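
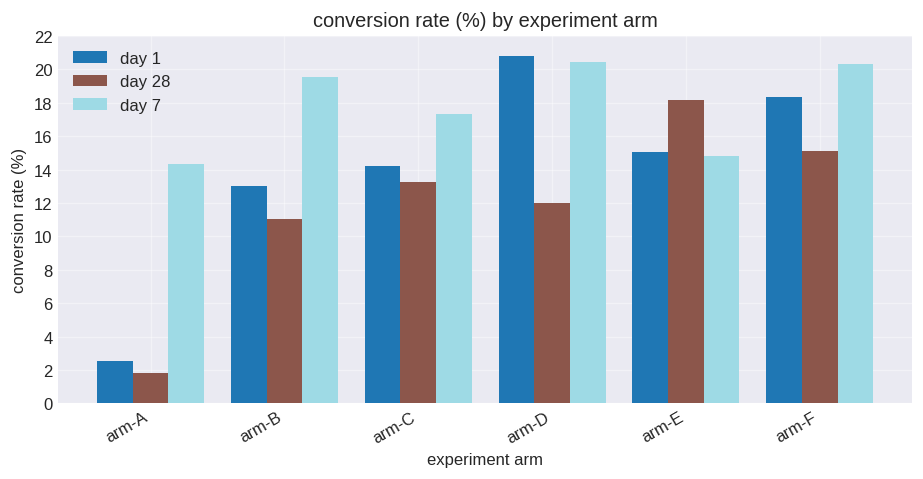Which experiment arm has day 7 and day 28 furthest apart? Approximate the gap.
arm-A: day 7 ≈ 14, day 28 ≈ 2 → gap ≈ 12. Next-largest (arm-D) is only ≈ 8.

arm-A, ≈ 12 %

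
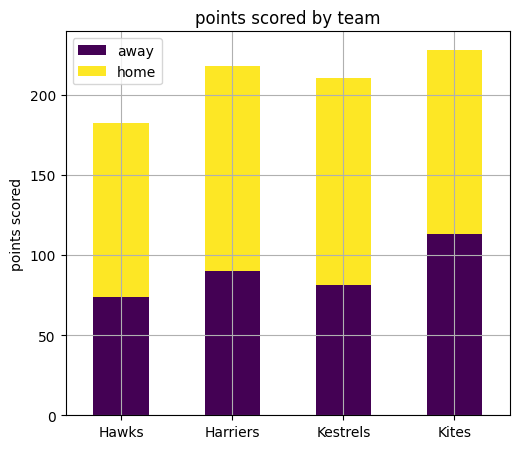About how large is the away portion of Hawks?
≈ 80

away top ≈ 80, bottom ≈ 0; segment ≈ 80.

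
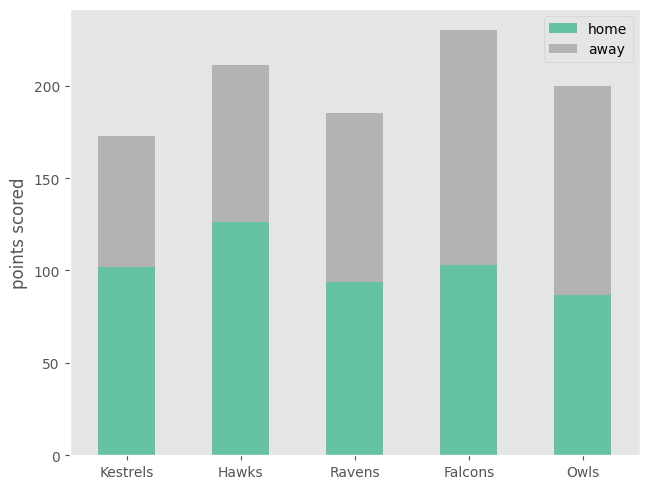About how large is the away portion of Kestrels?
≈ 80

away top ≈ 180, bottom ≈ 100; segment ≈ 80.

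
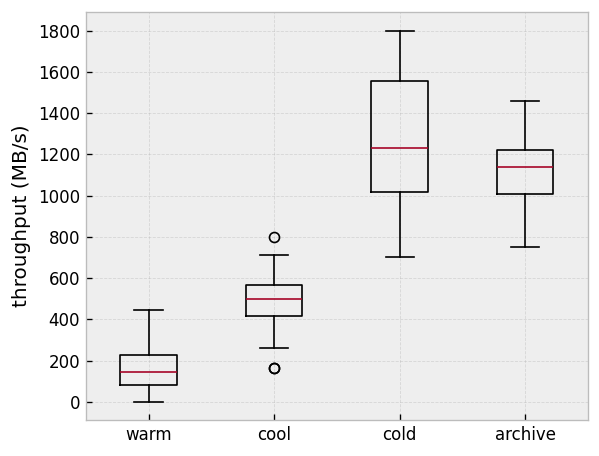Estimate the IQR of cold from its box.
≈ 600

Q3 ≈ 1600, Q1 ≈ 1000; IQR ≈ 600.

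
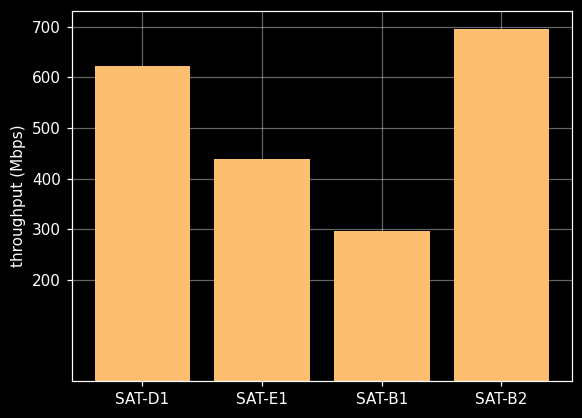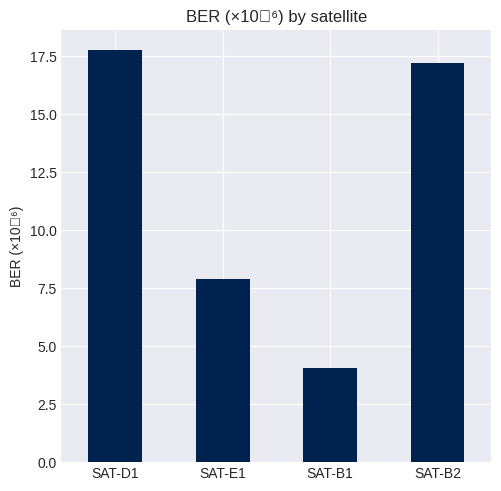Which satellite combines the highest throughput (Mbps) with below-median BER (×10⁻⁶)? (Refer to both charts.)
SAT-E1

Chart 2 median BER (×10⁻⁶) ≈ 12; below-median satellites: SAT-E1, SAT-B1. Among those, SAT-E1 has the highest throughput (Mbps) (≈ 400).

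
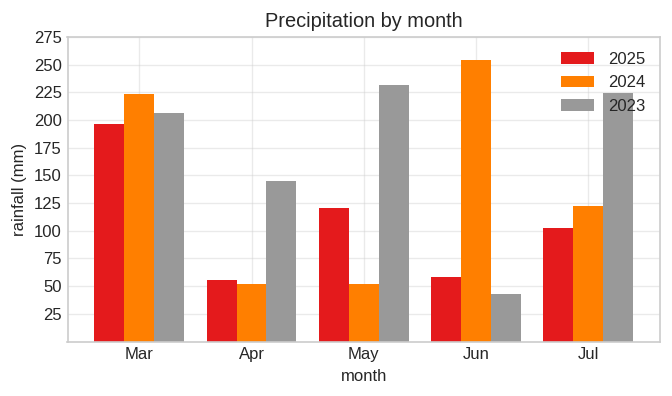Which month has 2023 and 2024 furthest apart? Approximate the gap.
Jun: 2023 ≈ 50, 2024 ≈ 250 → gap ≈ 200. Next-largest (May) is only ≈ 175.

Jun, ≈ 200 mm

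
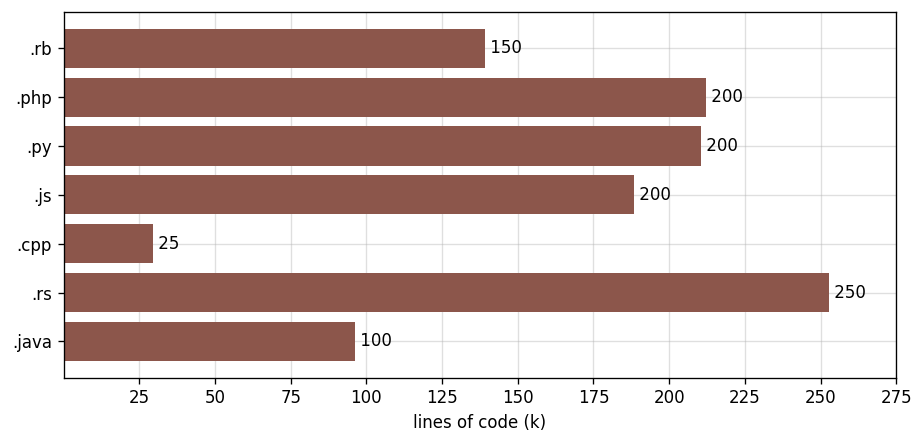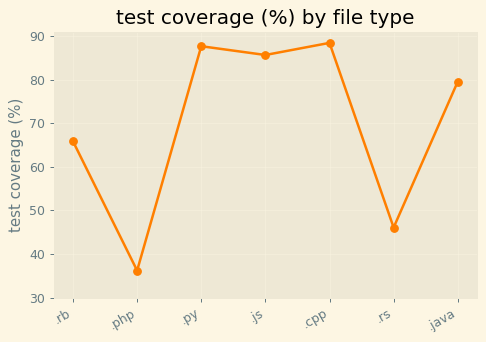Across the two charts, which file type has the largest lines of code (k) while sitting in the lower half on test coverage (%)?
Chart 2 median test coverage (%) ≈ 80; below-median file types: .rb, .php, .rs. Among those, .rs has the highest lines of code (k) (≈ 250).

.rs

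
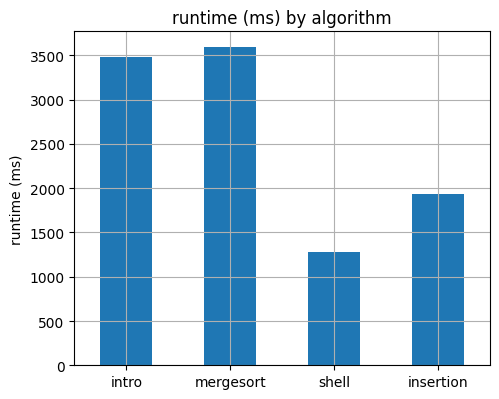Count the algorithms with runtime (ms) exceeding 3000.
Above 3000: intro, mergesort.

2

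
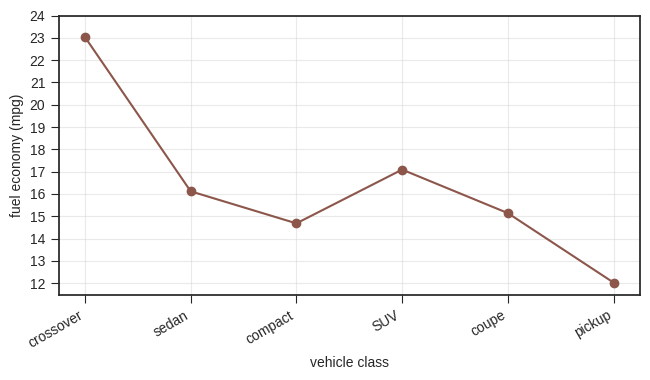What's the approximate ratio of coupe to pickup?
≈ 1.25×

coupe ≈ 15, pickup ≈ 12; 15/12 ≈ 1.25.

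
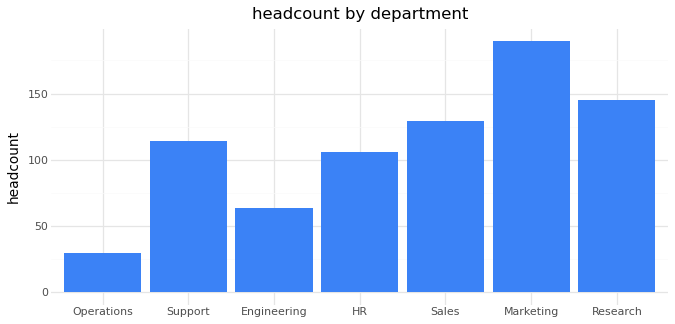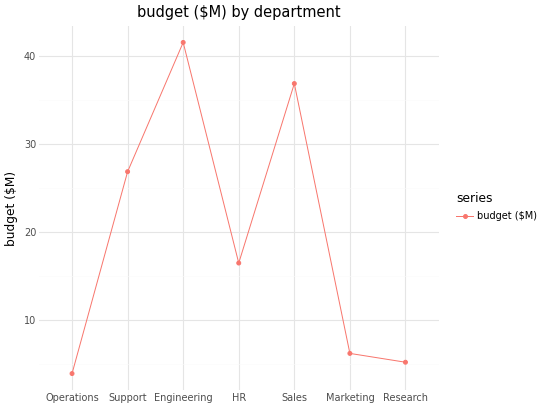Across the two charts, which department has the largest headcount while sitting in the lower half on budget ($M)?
Chart 2 median budget ($M) ≈ 15; below-median departments: Operations, Marketing, Research. Among those, Marketing has the highest headcount (≈ 180).

Marketing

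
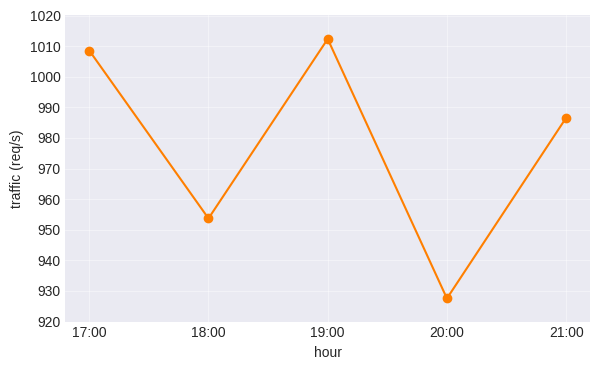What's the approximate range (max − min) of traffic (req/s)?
≈ 80

Max 19:00 ≈ 1010, min 20:00 ≈ 930; range ≈ 80.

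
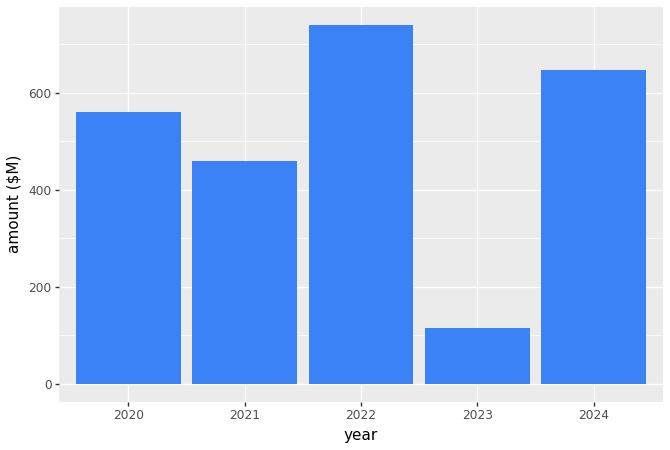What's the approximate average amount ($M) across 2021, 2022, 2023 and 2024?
(500 + 700 + 100 + 600) / 4 ≈ 475.

≈ 475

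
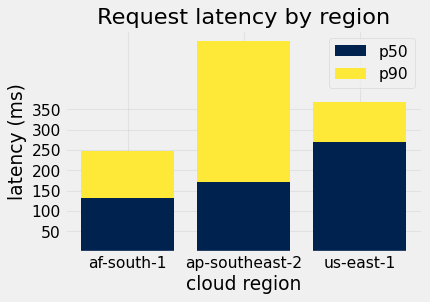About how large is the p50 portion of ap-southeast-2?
≈ 150

p50 top ≈ 150, bottom ≈ 0; segment ≈ 150.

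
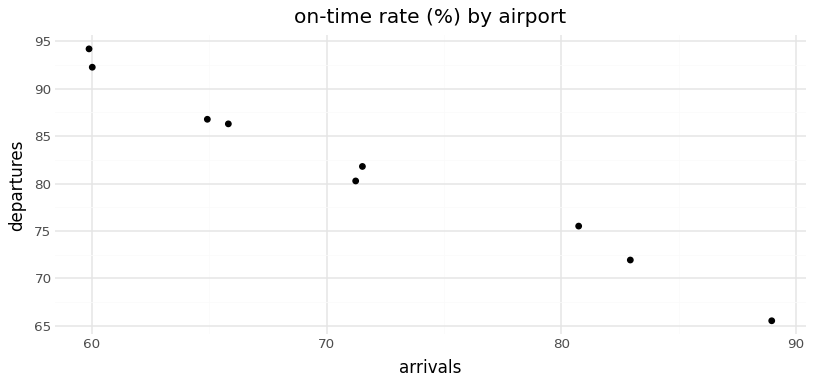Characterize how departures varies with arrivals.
negative, strong

Points are negatively correlated; strong (|r| ≈ 1.0).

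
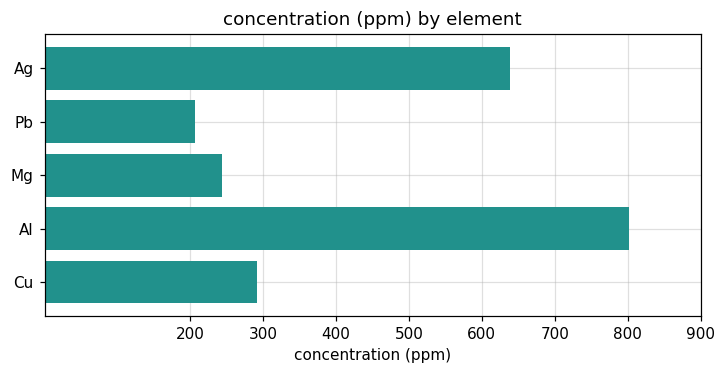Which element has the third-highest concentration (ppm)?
Top 4: Al ≈ 800, Ag ≈ 600, Cu ≈ 300, Mg ≈ 200.

Cu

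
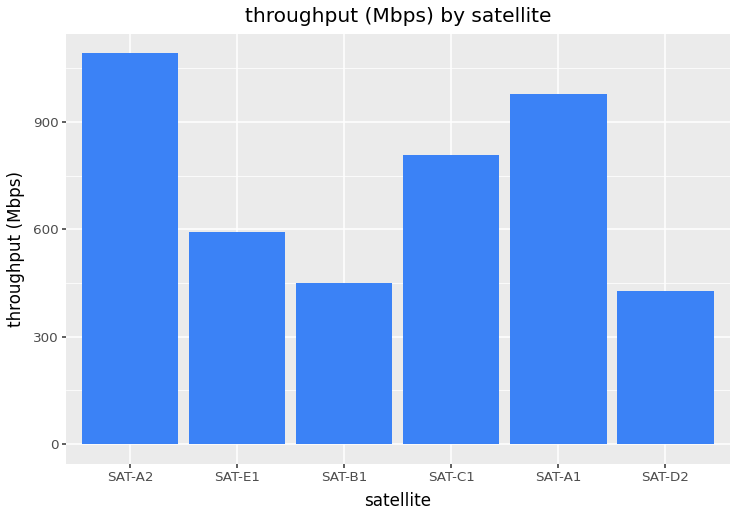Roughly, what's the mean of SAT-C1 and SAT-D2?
≈ 600

(800 + 400) / 2 ≈ 600.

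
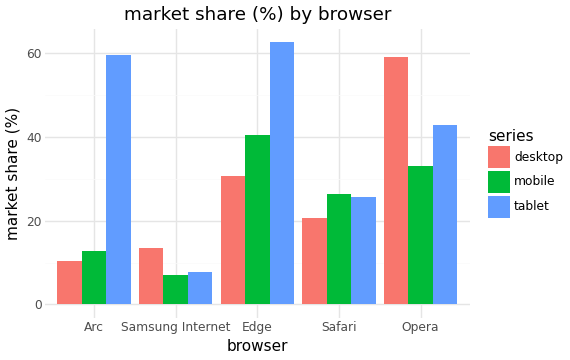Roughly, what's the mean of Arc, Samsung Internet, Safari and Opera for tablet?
≈ 35

(60 + 10 + 30 + 40) / 4 ≈ 35.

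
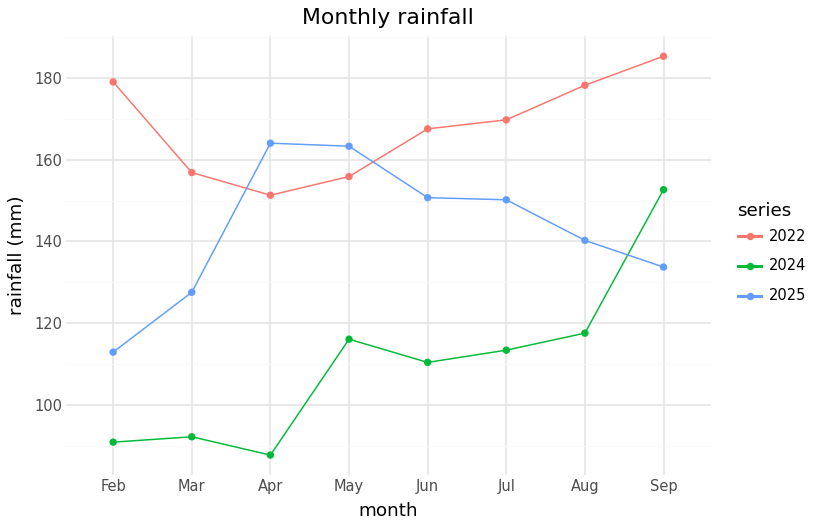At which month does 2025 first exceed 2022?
Mar: 2025 ≈ 130 vs 2022 ≈ 160 (not yet); Apr: 2025 ≈ 160 vs 2022 ≈ 150 (first crossover).

Apr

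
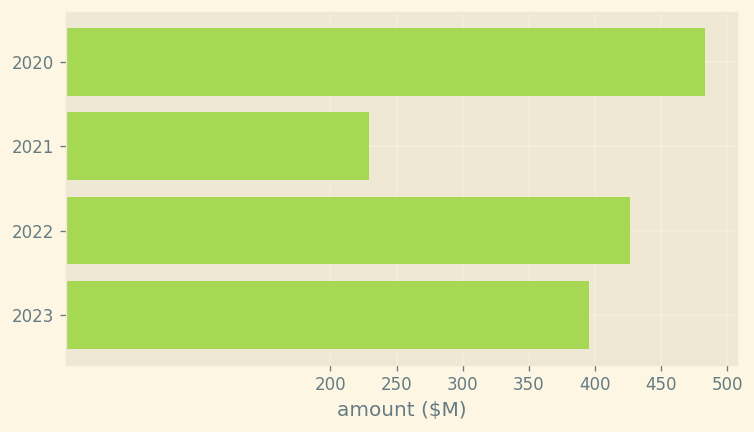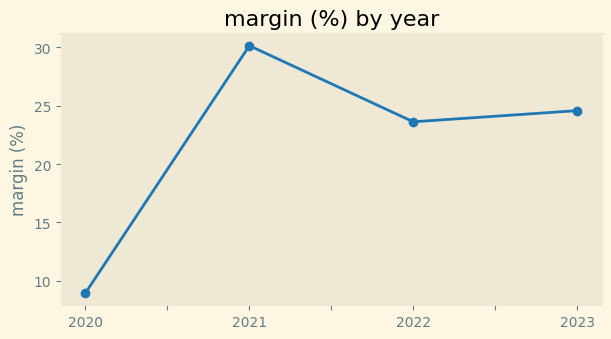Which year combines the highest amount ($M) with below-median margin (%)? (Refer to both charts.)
2020

Chart 2 median margin (%) ≈ 25; below-median years: 2020, 2022. Among those, 2020 has the highest amount ($M) (≈ 500).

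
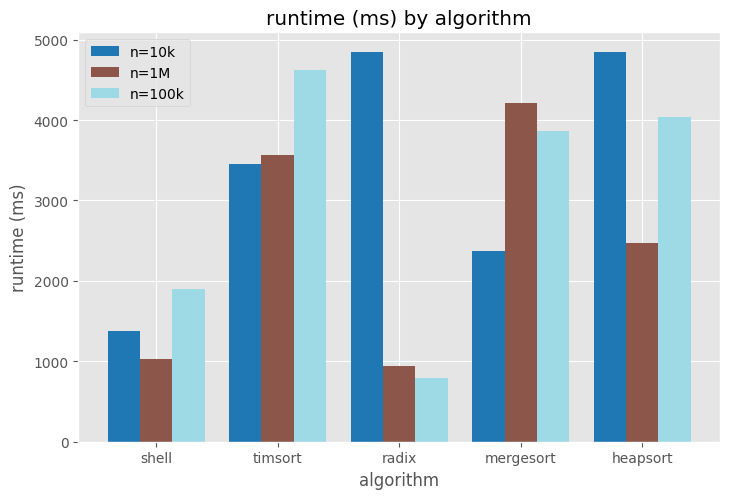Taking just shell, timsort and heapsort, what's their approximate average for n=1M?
(1000 + 3500 + 2500) / 3 ≈ 2333.

≈ 2333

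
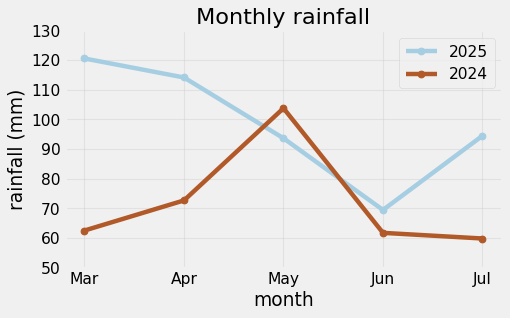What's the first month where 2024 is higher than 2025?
Apr: 2024 ≈ 70 vs 2025 ≈ 110 (not yet); May: 2024 ≈ 100 vs 2025 ≈ 90 (first crossover).

May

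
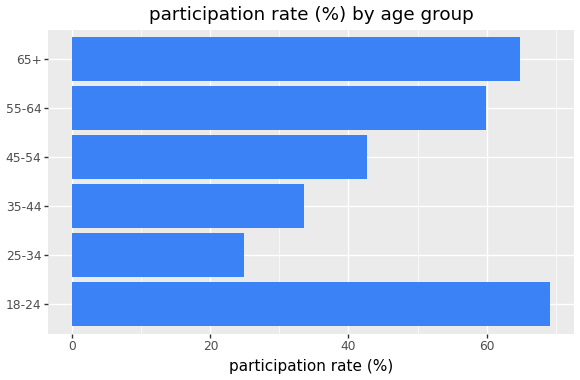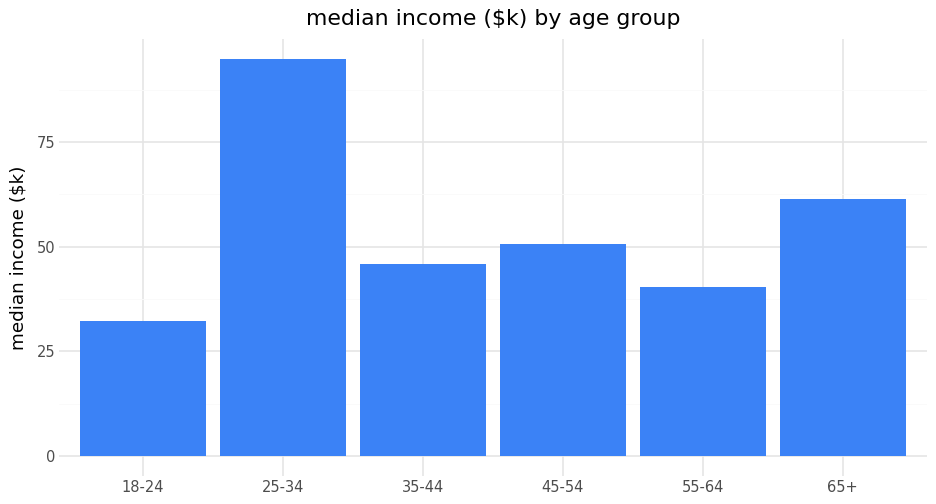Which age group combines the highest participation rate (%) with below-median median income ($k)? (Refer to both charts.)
18-24

Chart 2 median median income ($k) ≈ 50; below-median age groups: 18-24, 35-44, 55-64. Among those, 18-24 has the highest participation rate (%) (≈ 70).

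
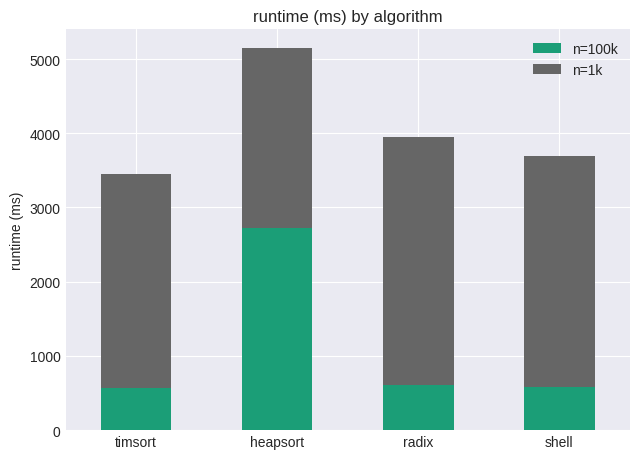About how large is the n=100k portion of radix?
n=100k top ≈ 500, bottom ≈ 0; segment ≈ 500.

≈ 500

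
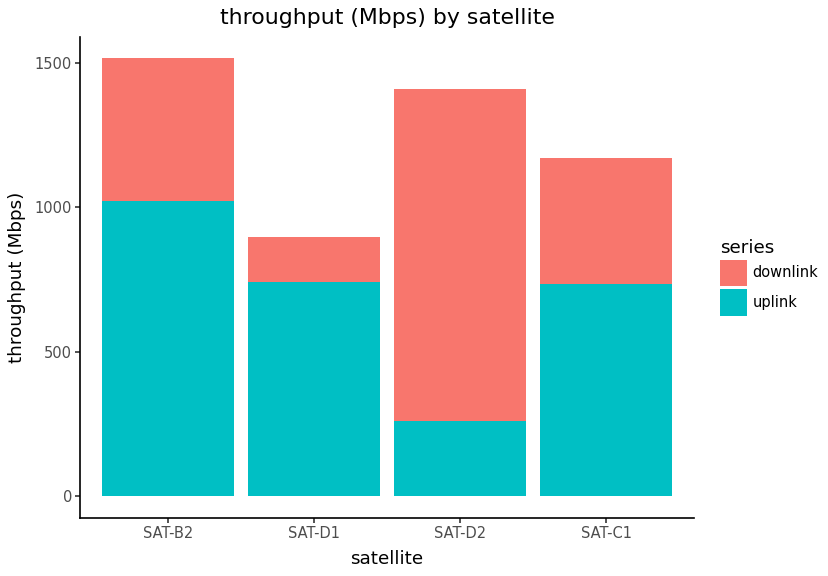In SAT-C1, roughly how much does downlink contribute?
≈ 400

downlink top ≈ 1200, bottom ≈ 800; segment ≈ 400.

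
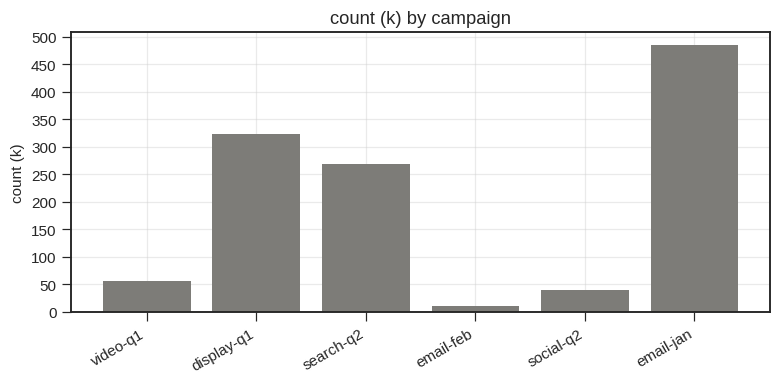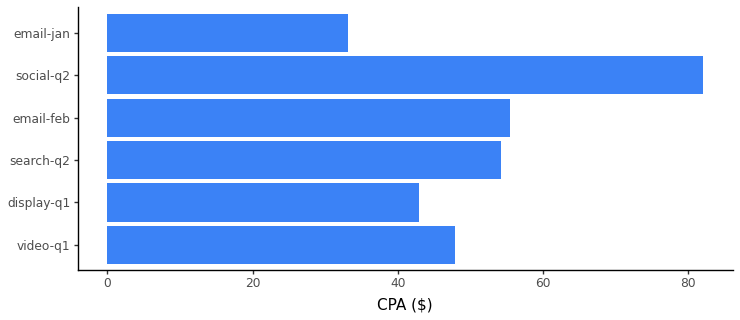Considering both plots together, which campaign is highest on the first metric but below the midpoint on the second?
Chart 2 median CPA ($) ≈ 50; below-median campaigns: video-q1, display-q1, email-jan. Among those, email-jan has the highest count (k) (≈ 500).

email-jan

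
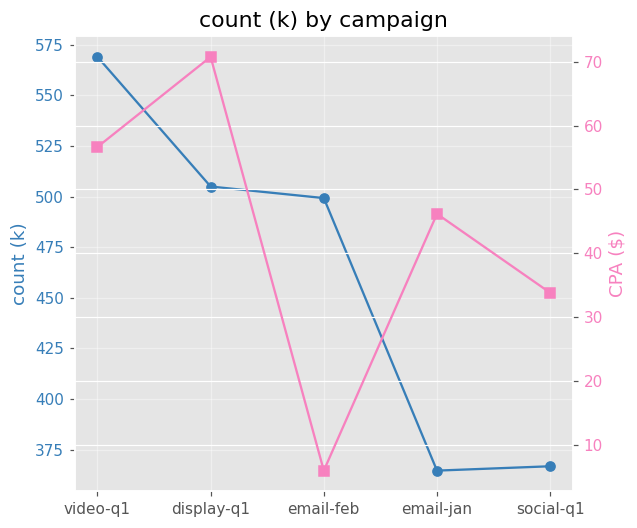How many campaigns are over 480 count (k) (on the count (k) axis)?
Above 480: video-q1, display-q1, email-feb.

3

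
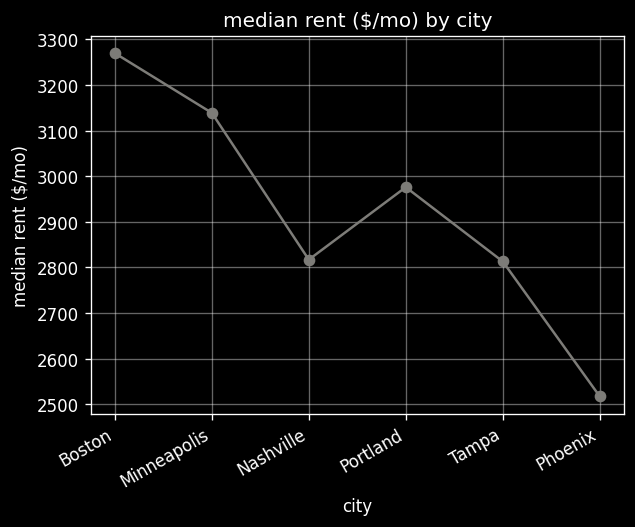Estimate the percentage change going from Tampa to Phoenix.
≈ -10.7%

Tampa ≈ 2800, Phoenix ≈ 2500; (2500 − 2800) / 2800 ≈ -10.7%.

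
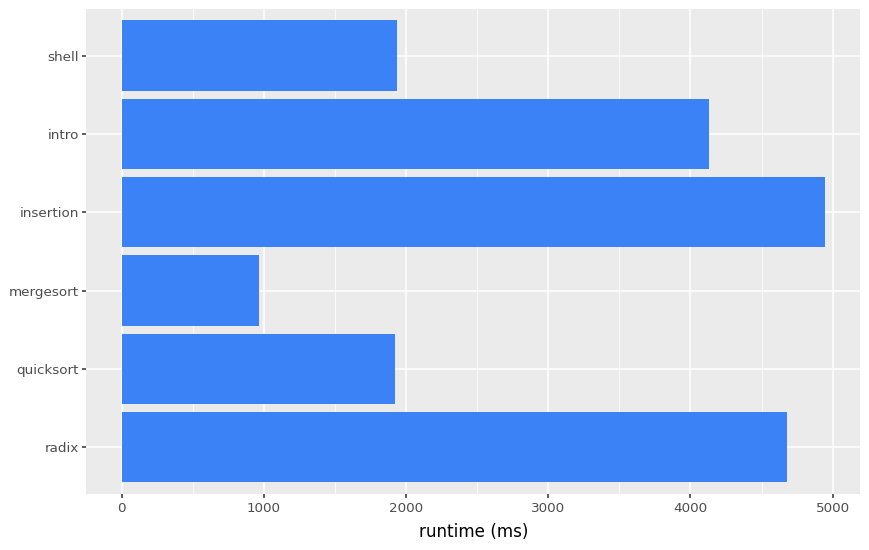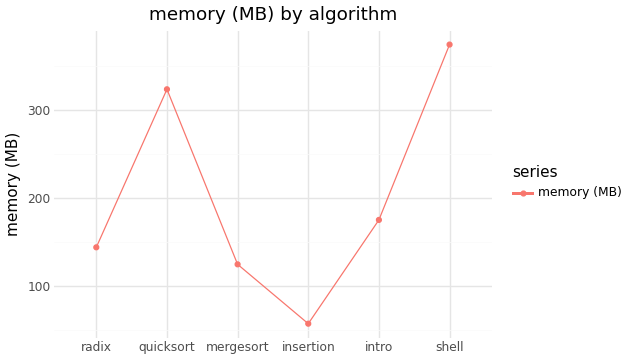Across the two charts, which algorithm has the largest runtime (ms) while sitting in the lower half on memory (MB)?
insertion

Chart 2 median memory (MB) ≈ 150; below-median algorithms: radix, mergesort, insertion. Among those, insertion has the highest runtime (ms) (≈ 5000).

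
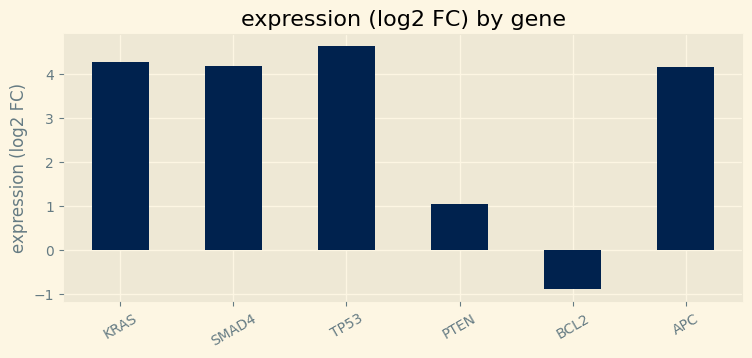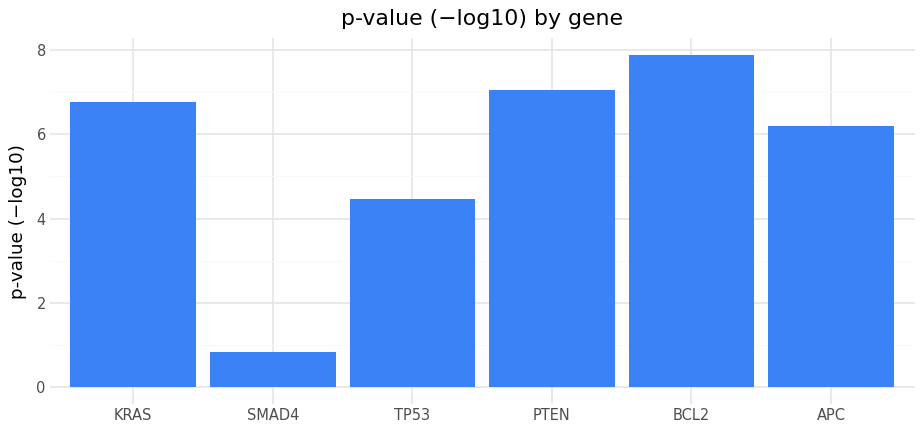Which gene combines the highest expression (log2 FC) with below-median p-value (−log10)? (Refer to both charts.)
Chart 2 median p-value (−log10) ≈ 6; below-median genes: SMAD4, TP53, APC. Among those, TP53 has the highest expression (log2 FC) (≈ 4.5).

TP53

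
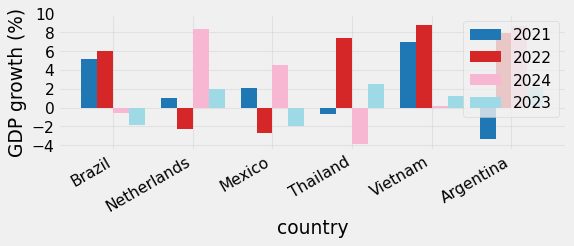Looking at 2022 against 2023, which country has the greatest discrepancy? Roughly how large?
Brazil, ≈ 8 %

Brazil: 2022 ≈ 6, 2023 ≈ -2 → gap ≈ 8. Next-largest (Vietnam) is only ≈ 6.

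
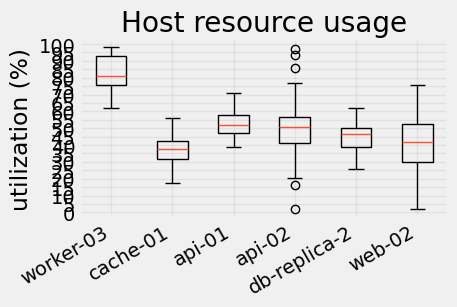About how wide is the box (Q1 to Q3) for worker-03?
≈ 20

Q3 ≈ 95, Q1 ≈ 75; IQR ≈ 20.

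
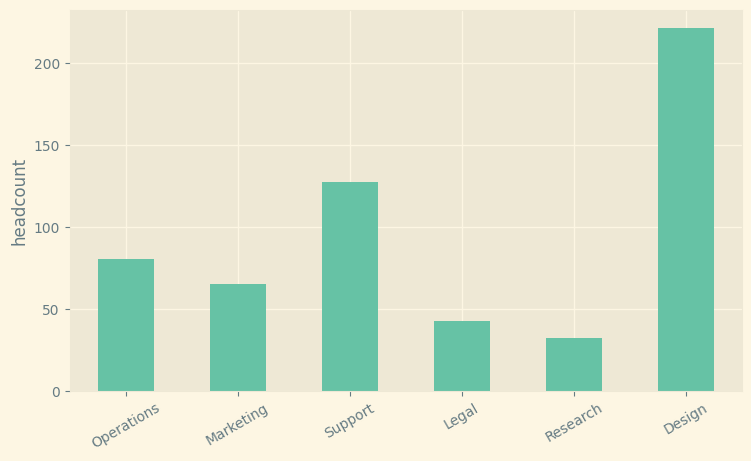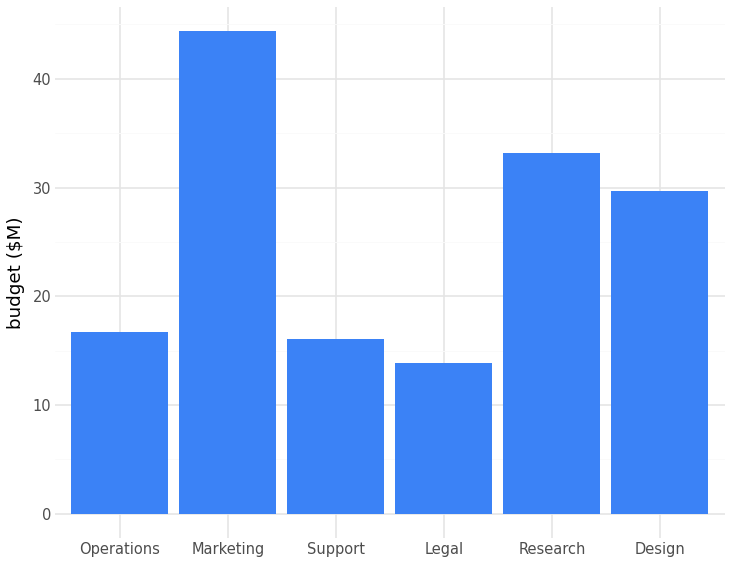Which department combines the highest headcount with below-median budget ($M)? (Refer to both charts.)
Support

Chart 2 median budget ($M) ≈ 25; below-median departments: Operations, Support, Legal. Among those, Support has the highest headcount (≈ 125).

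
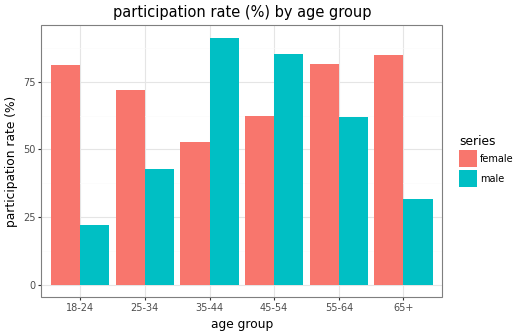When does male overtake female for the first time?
35-44

25-34: male ≈ 40 vs female ≈ 70 (not yet); 35-44: male ≈ 90 vs female ≈ 50 (first crossover).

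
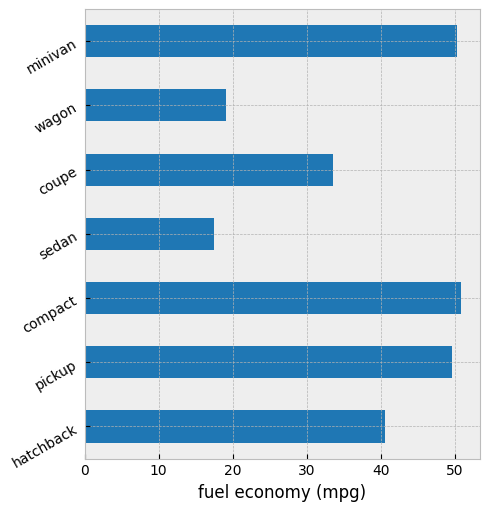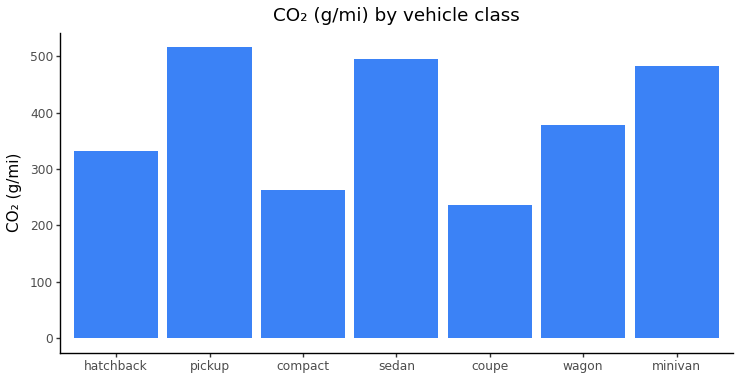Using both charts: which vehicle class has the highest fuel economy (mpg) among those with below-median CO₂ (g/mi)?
Chart 2 median CO₂ (g/mi) ≈ 400; below-median vehicle classes: hatchback, compact, coupe. Among those, compact has the highest fuel economy (mpg) (≈ 50).

compact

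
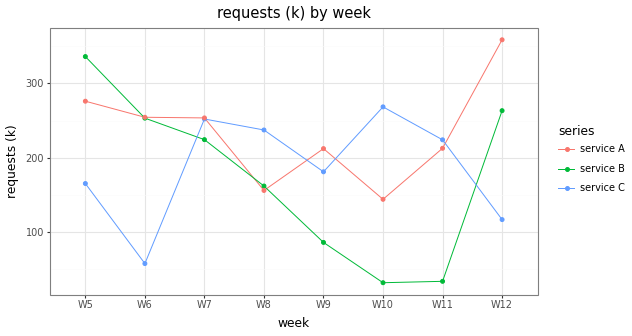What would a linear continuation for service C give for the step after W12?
Last three: 250, 200, 100 → slope ≈ -75/step → next ≈ 25.

≈ 25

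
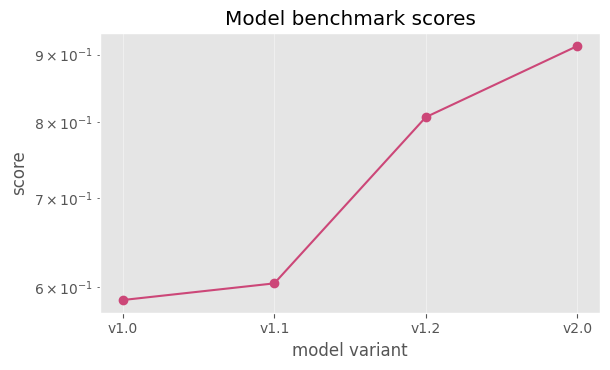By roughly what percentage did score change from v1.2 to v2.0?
v1.2 ≈ 0.80, v2.0 ≈ 0.90; (0.90 − 0.80) / 0.80 ≈ +12.5%.

≈ +12.5%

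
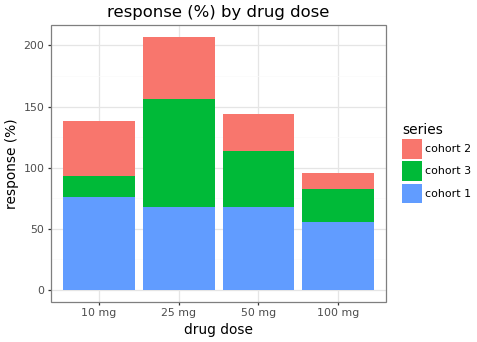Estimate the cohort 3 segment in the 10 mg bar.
≈ 20

cohort 3 top ≈ 100, bottom ≈ 80; segment ≈ 20.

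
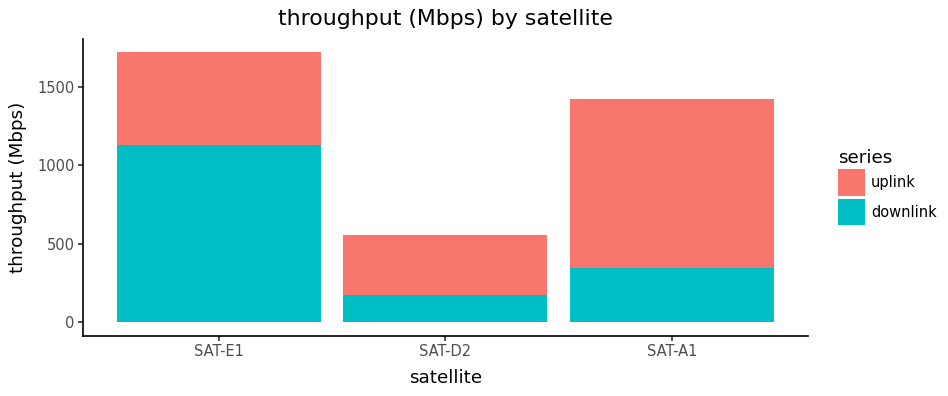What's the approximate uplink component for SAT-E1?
≈ 600

uplink top ≈ 1800, bottom ≈ 1200; segment ≈ 600.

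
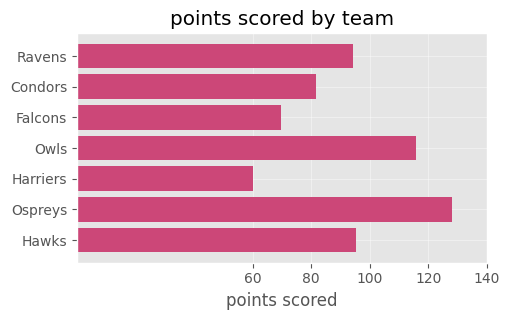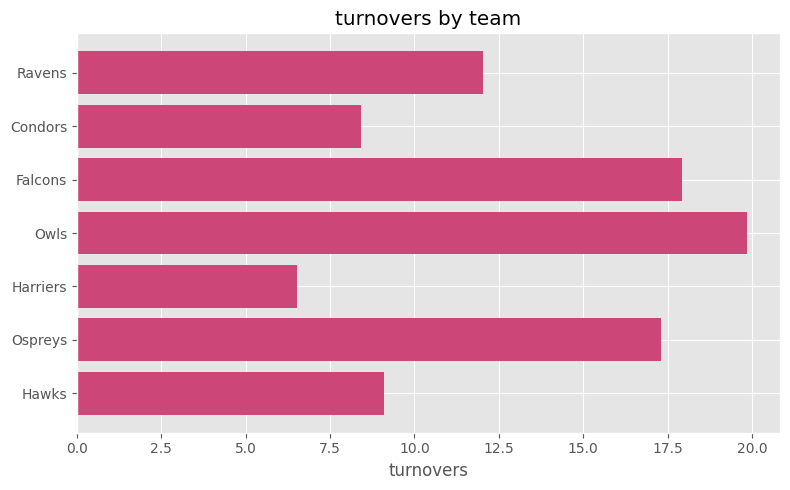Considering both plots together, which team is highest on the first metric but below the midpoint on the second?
Hawks

Chart 2 median turnovers ≈ 12; below-median teams: Condors, Harriers, Hawks. Among those, Hawks has the highest points scored (≈ 100).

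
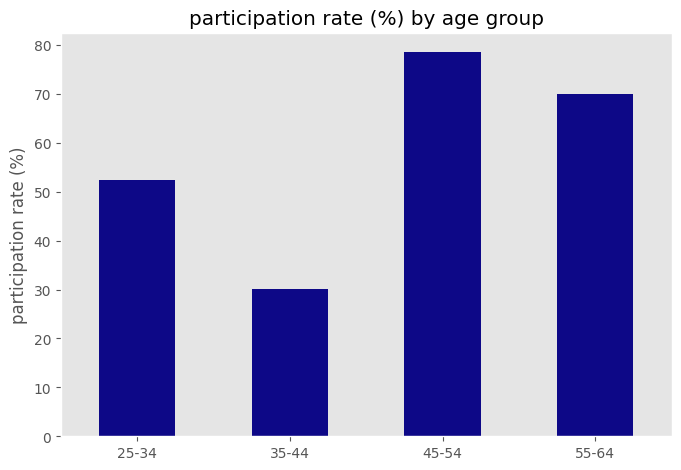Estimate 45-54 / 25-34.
≈ 1.6×

45-54 ≈ 80, 25-34 ≈ 50; 80/50 ≈ 1.6.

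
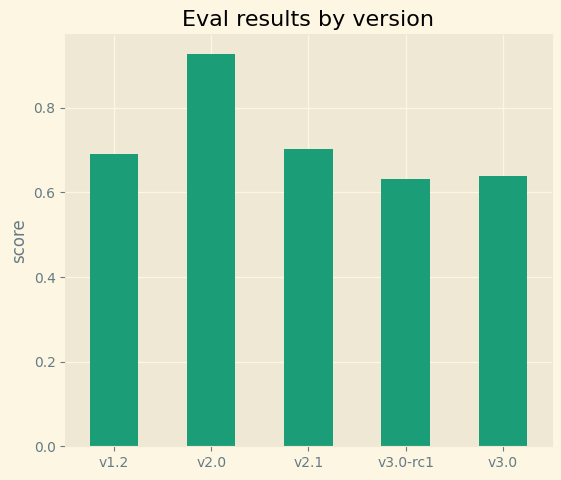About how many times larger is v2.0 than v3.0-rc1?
v2.0 ≈ 0.9, v3.0-rc1 ≈ 0.6; 0.9/0.6 ≈ 1.5.

≈ 1.5×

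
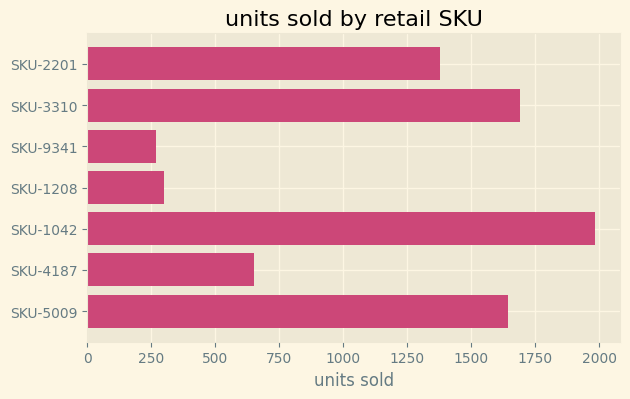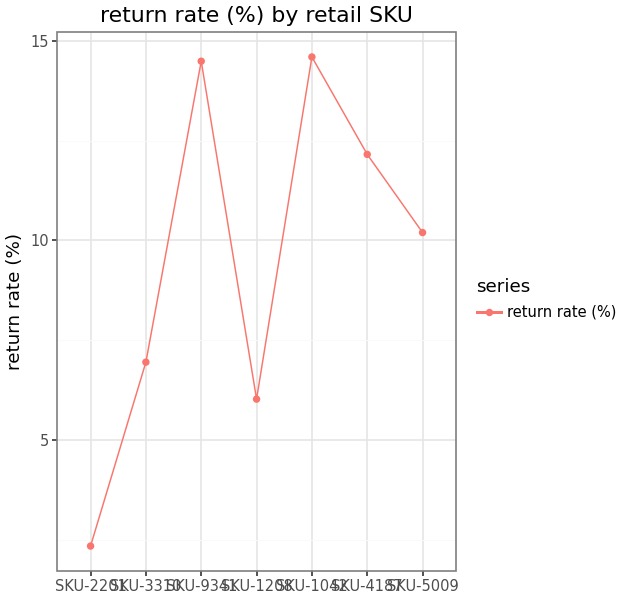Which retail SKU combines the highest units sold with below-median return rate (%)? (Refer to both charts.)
Chart 2 median return rate (%) ≈ 10; below-median retail SKUs: SKU-2201, SKU-3310, SKU-1208. Among those, SKU-3310 has the highest units sold (≈ 1600).

SKU-3310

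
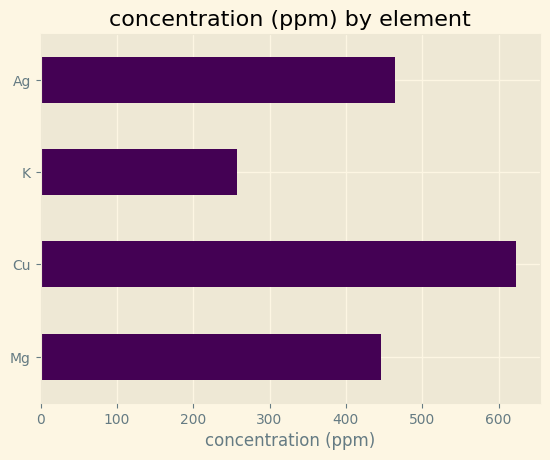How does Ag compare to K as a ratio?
≈ 1.67×

Ag ≈ 500, K ≈ 300; 500/300 ≈ 1.67.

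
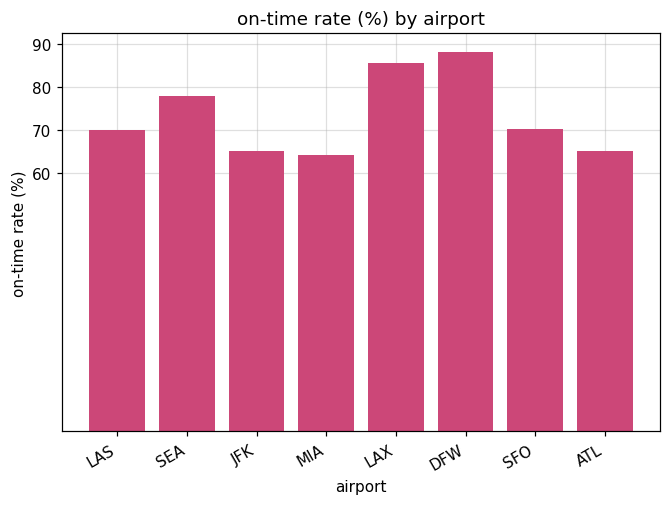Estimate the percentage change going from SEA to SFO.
≈ -12.5%

SEA ≈ 80, SFO ≈ 70; (70 − 80) / 80 ≈ -12.5%.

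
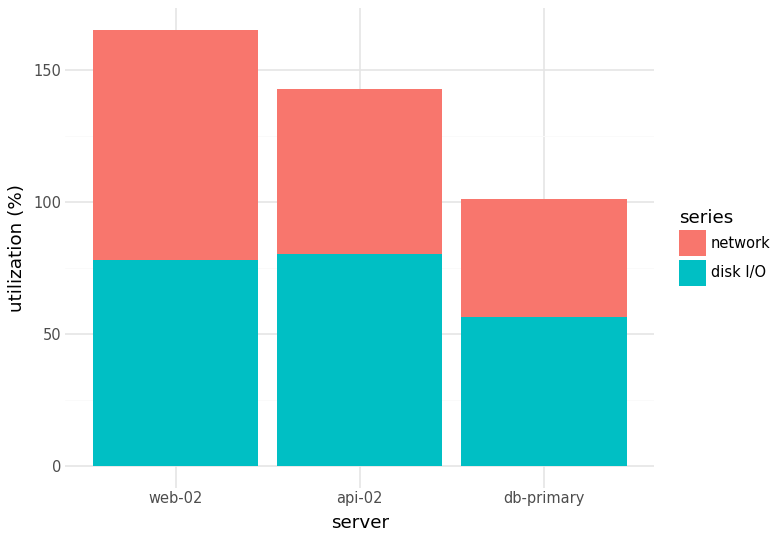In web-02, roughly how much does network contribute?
≈ 80

network top ≈ 160, bottom ≈ 80; segment ≈ 80.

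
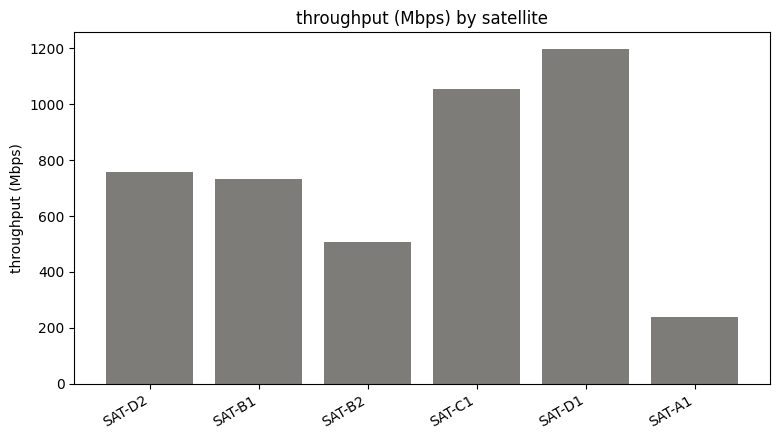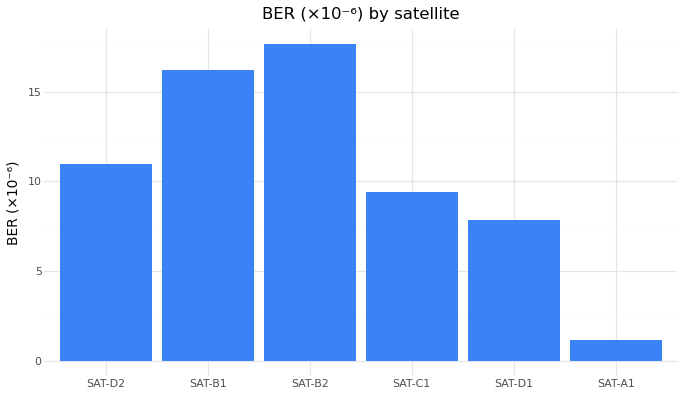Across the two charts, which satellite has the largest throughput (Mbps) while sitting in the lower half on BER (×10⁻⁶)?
SAT-D1

Chart 2 median BER (×10⁻⁶) ≈ 10; below-median satellites: SAT-C1, SAT-D1, SAT-A1. Among those, SAT-D1 has the highest throughput (Mbps) (≈ 1200).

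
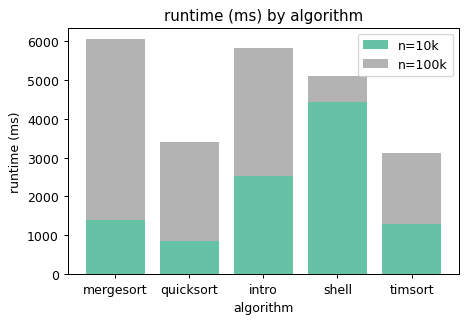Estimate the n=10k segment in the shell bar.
≈ 4000

n=10k top ≈ 4000, bottom ≈ 0; segment ≈ 4000.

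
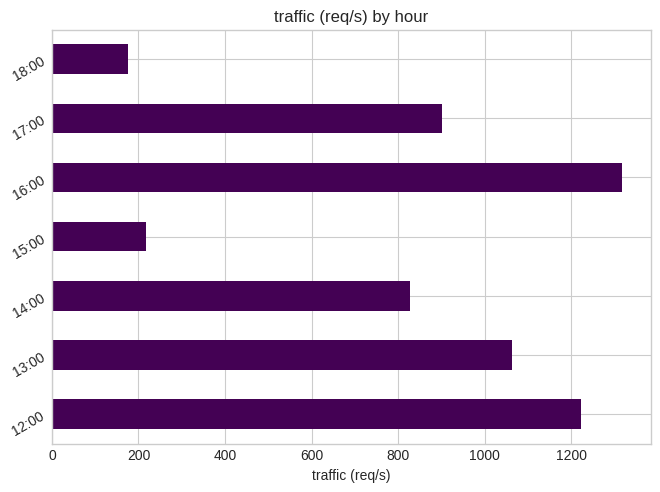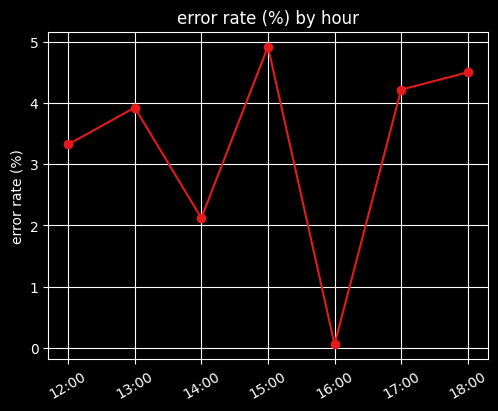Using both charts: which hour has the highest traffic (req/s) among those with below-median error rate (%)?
Chart 2 median error rate (%) ≈ 4; below-median hours: 12:00, 14:00, 16:00. Among those, 16:00 has the highest traffic (req/s) (≈ 1400).

16:00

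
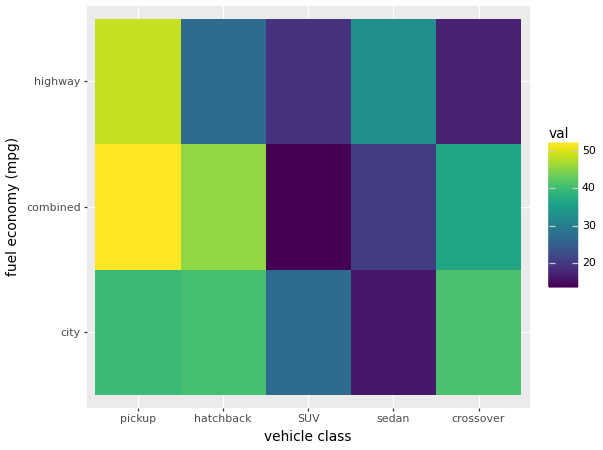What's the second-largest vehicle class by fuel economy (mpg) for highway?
Top 3 for highway: pickup ≈ 50, sedan ≈ 35, hatchback ≈ 25.

sedan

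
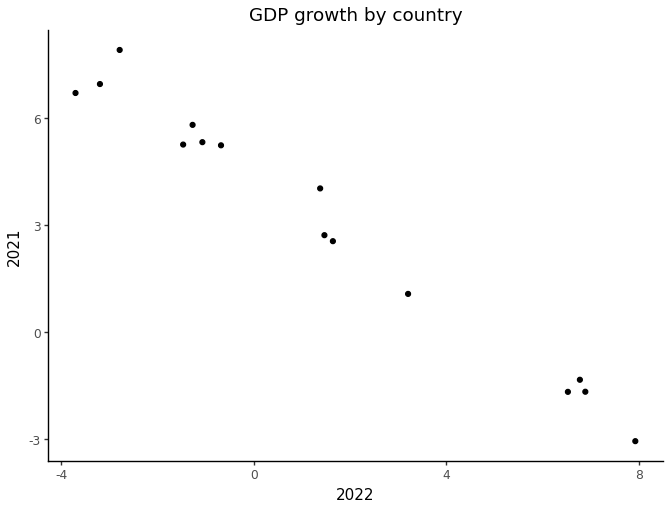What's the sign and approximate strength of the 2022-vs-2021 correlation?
negative, strong

Points are negatively correlated; strong (|r| ≈ 1.0).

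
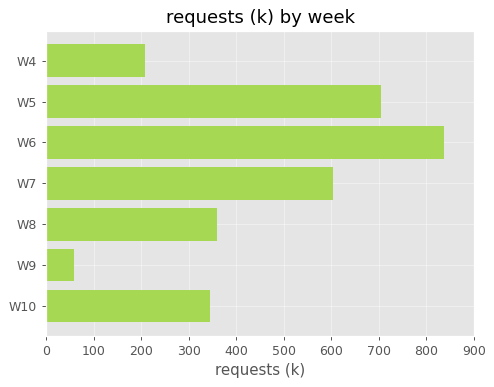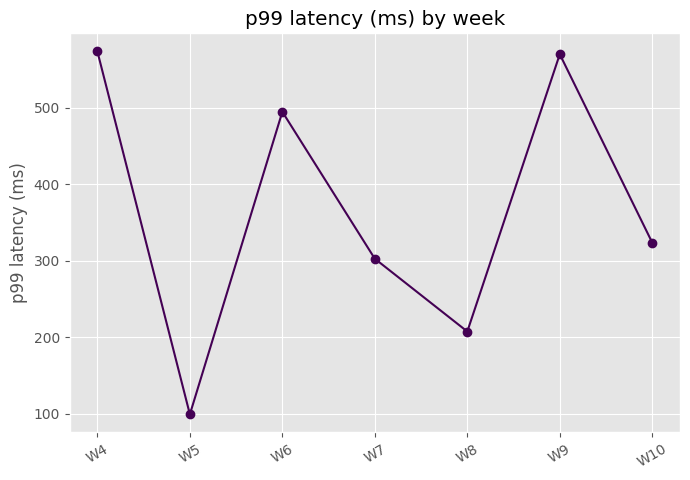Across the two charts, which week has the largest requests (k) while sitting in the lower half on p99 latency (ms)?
Chart 2 median p99 latency (ms) ≈ 300; below-median weeks: W5, W7, W8. Among those, W5 has the highest requests (k) (≈ 700).

W5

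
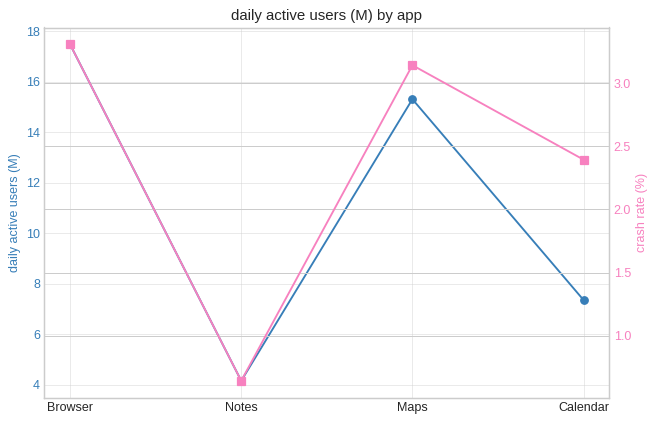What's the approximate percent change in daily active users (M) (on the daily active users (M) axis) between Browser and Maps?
≈ -11.1%

Browser ≈ 18, Maps ≈ 16; (16 − 18) / 18 ≈ -11.1%.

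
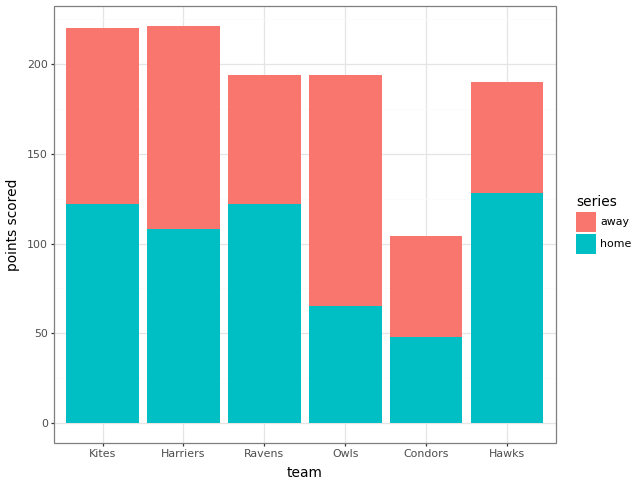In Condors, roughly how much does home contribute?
home top ≈ 40, bottom ≈ 0; segment ≈ 40.

≈ 40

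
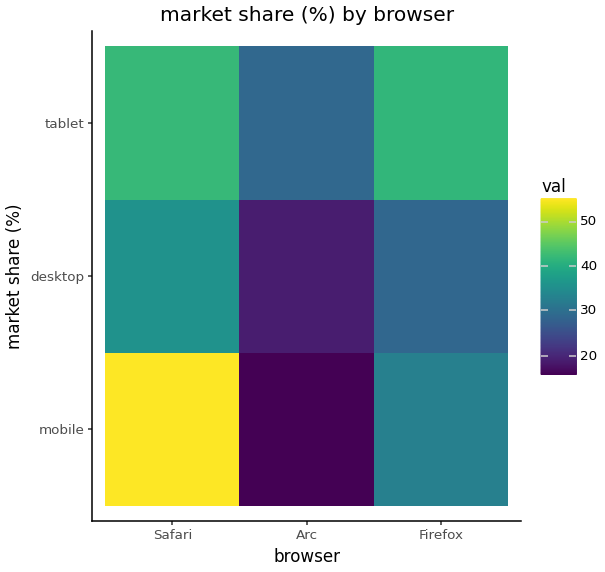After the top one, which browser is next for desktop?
Firefox

Top 3 for desktop: Safari ≈ 35, Firefox ≈ 30, Arc ≈ 20.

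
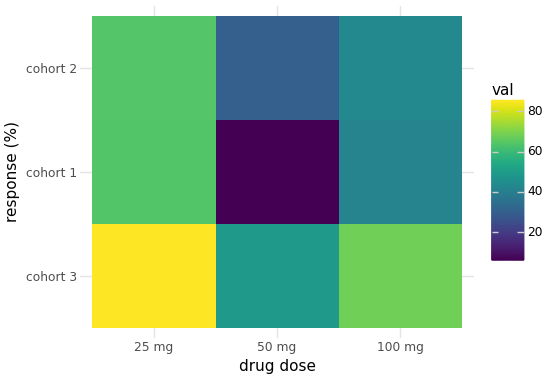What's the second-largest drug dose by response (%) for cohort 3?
Top 3 for cohort 3: 25 mg ≈ 90, 100 mg ≈ 70, 50 mg ≈ 50.

100 mg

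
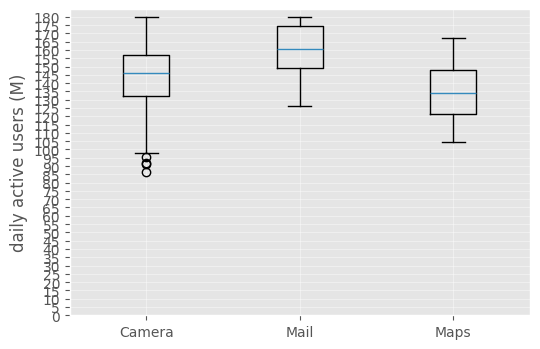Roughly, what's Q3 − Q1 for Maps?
≈ 30

Q3 ≈ 150, Q1 ≈ 120; IQR ≈ 30.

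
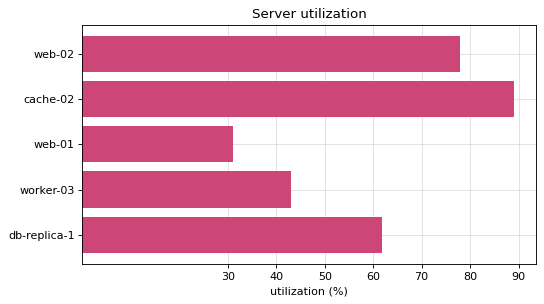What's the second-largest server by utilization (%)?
web-02

Top 3: cache-02 ≈ 90, web-02 ≈ 80, db-replica-1 ≈ 60.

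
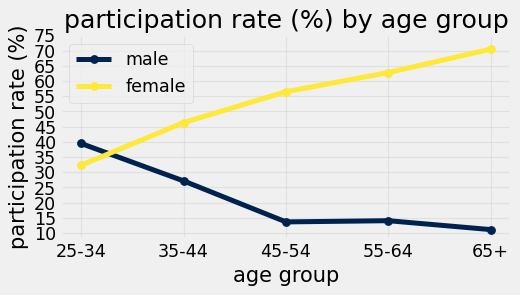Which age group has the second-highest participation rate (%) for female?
55-64

Top 3 for female: 65+ ≈ 70, 55-64 ≈ 65, 45-54 ≈ 55.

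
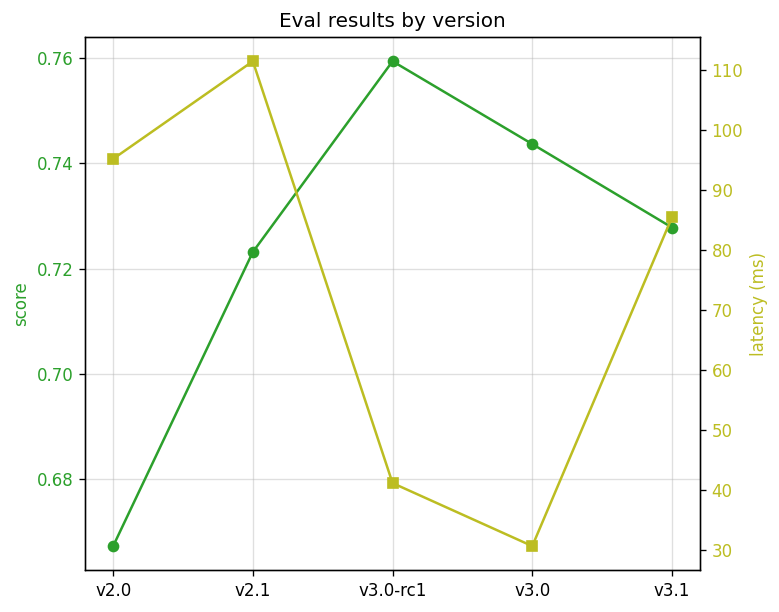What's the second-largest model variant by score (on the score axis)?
v3.0

Top 3 (on the score axis): v3.0-rc1 ≈ 0.76, v3.0 ≈ 0.74, v3.1 ≈ 0.73.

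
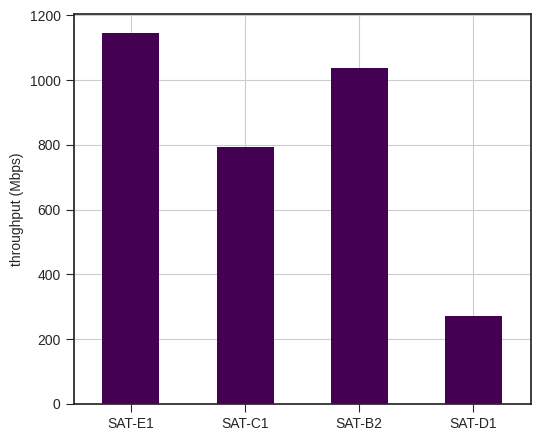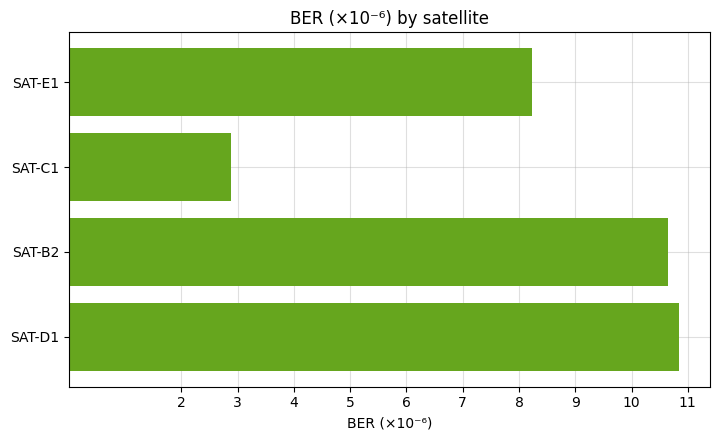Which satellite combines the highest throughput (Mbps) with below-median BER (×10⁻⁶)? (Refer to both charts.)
SAT-E1

Chart 2 median BER (×10⁻⁶) ≈ 9; below-median satellites: SAT-E1, SAT-C1. Among those, SAT-E1 has the highest throughput (Mbps) (≈ 1200).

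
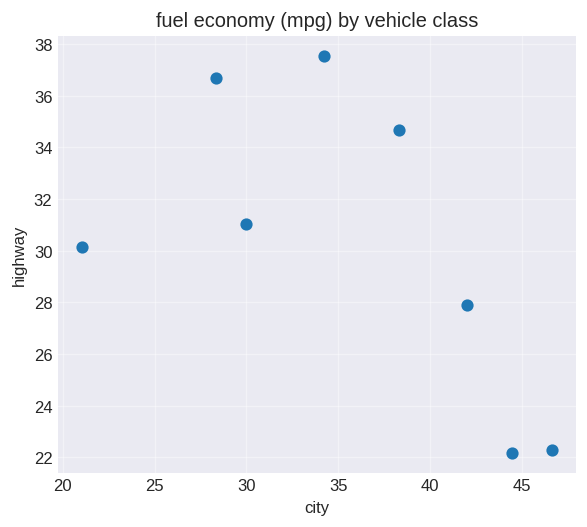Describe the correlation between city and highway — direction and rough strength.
Points are negatively correlated; moderate (|r| ≈ 0.6).

negative, moderate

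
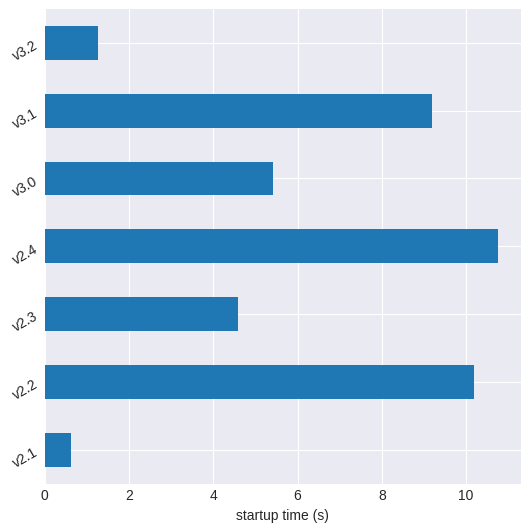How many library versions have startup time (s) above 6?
Above 6: v2.2, v2.4, v3.1.

3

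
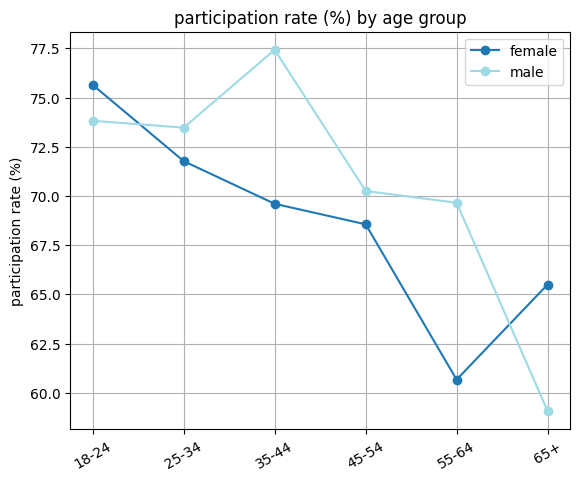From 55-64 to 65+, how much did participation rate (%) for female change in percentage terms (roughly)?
55-64 ≈ 60, 65+ ≈ 66; (66 − 60) / 60 ≈ +10%.

≈ +10%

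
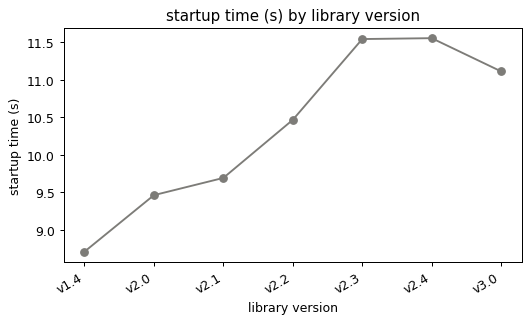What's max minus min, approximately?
Max v2.4 ≈ 11.5, min v1.4 ≈ 8.5; range ≈ 3.0.

≈ 3.0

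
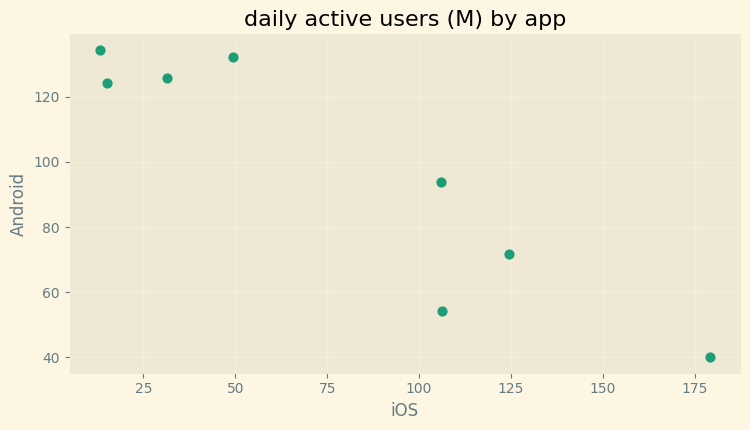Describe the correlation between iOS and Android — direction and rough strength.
Points are negatively correlated; strong (|r| ≈ 0.9).

negative, strong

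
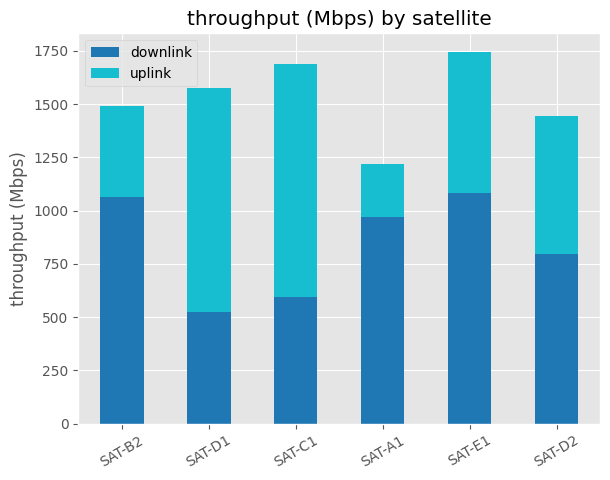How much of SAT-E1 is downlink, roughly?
≈ 1000

downlink top ≈ 1000, bottom ≈ 0; segment ≈ 1000.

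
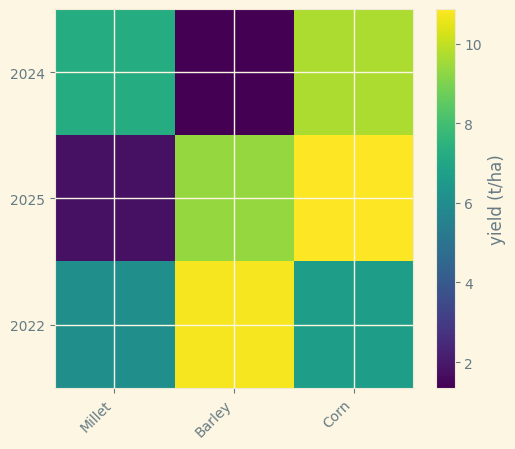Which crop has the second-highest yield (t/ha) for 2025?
Barley

Top 3 for 2025: Corn ≈ 11, Barley ≈ 9, Millet ≈ 2.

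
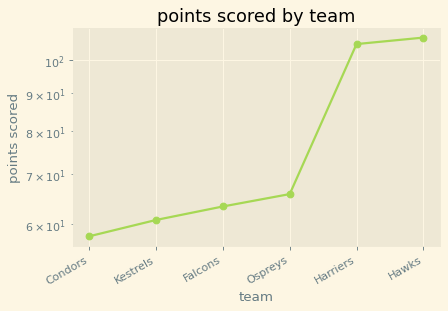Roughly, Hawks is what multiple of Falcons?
Hawks ≈ 105, Falcons ≈ 65; 105/65 ≈ 1.62.

≈ 1.62×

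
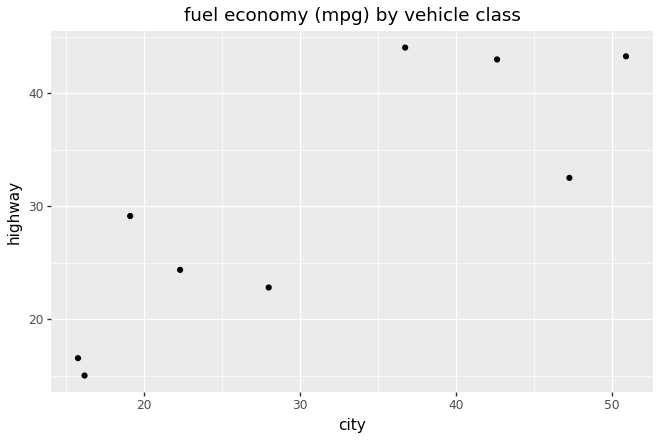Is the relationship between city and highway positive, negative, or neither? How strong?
Points are positively correlated; strong (|r| ≈ 0.8).

positive, strong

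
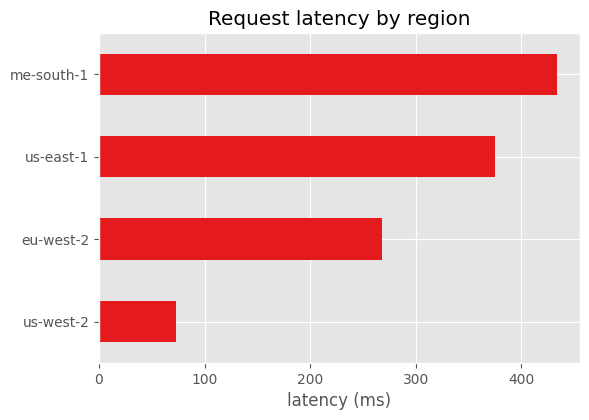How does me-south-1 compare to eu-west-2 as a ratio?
≈ 1.8×

me-south-1 ≈ 450, eu-west-2 ≈ 250; 450/250 ≈ 1.8.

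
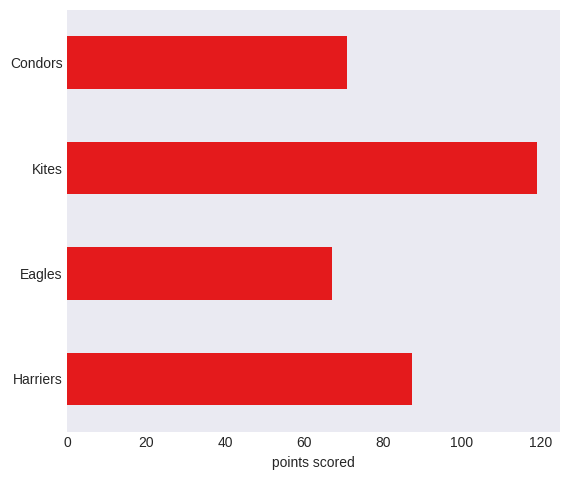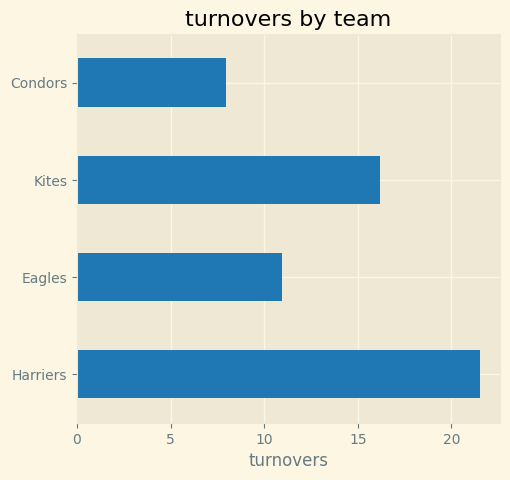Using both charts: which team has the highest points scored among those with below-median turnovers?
Condors

Chart 2 median turnovers ≈ 14; below-median teams: Eagles, Condors. Among those, Condors has the highest points scored (≈ 80).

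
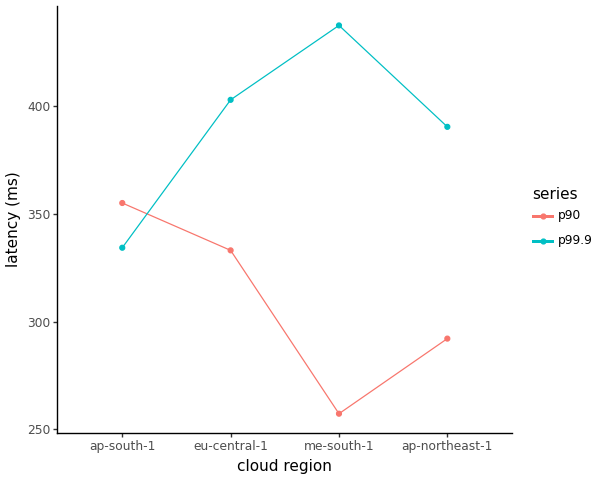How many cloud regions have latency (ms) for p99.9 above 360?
Above 360: eu-central-1, me-south-1, ap-northeast-1.

3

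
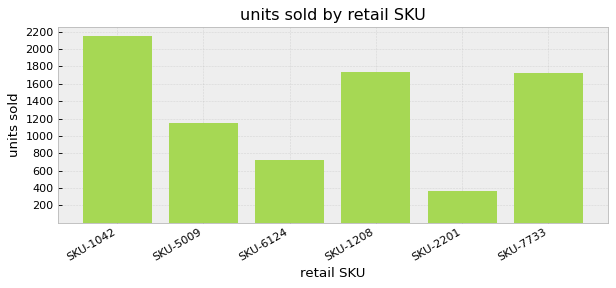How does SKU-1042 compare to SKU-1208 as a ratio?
SKU-1042 ≈ 2200, SKU-1208 ≈ 1800; 2200/1800 ≈ 1.22.

≈ 1.22×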